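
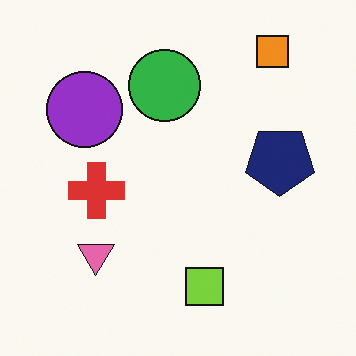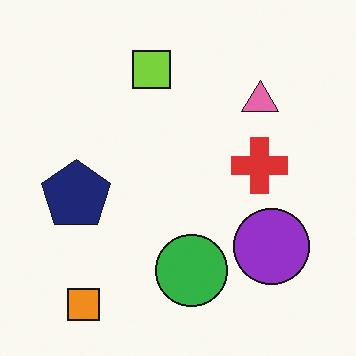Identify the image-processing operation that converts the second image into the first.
Rotated 180°.

The orange square sits in the bottom-left of the second image and the top-right of the first — consistent with a whole-image 180° rotation.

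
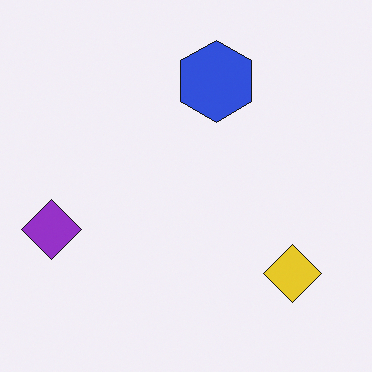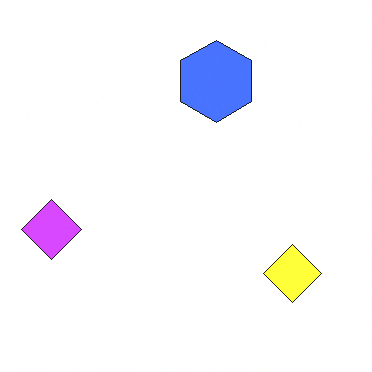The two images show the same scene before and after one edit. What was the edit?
It was substantially brightened.

Every pixel — background and shapes alike — is uniformly brightened.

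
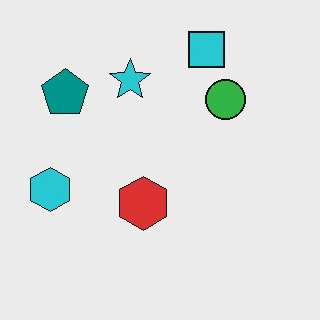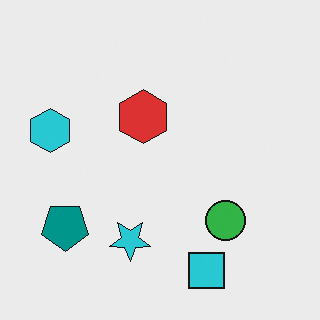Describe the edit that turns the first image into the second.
It was flipped vertically (top ↔ bottom).

The cyan square is in the top of the first image and the bottom of the second — shapes on opposite sides of the horizontal midline have swapped in a mirror flip.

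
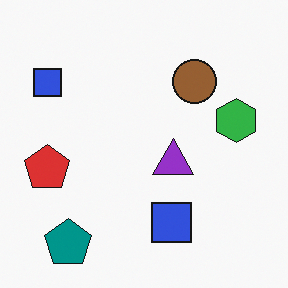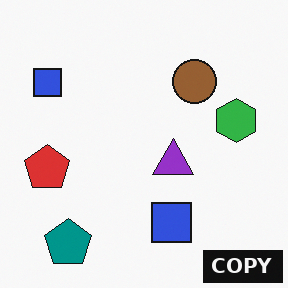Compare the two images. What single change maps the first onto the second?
This is the original image watermarked with the text "COPY" in the lower-right corner.

A dark label reading "COPY" appears in the lower-right corner.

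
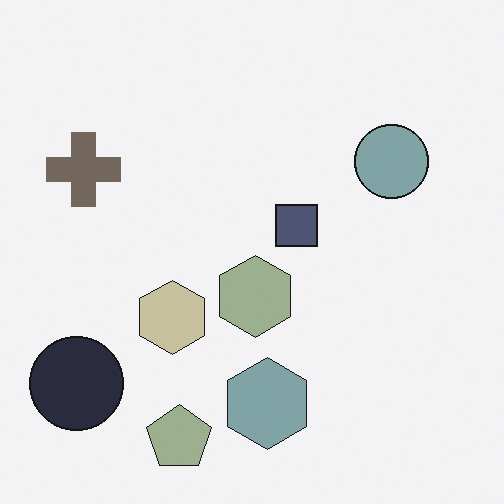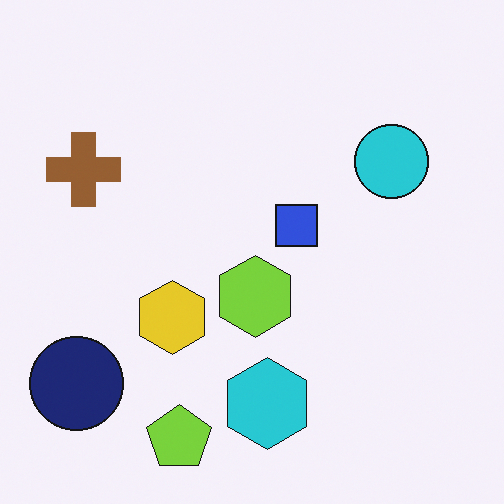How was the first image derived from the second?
This is the original image made much more muted (saturation change).

All colors are more muted and greyish — a global saturation change.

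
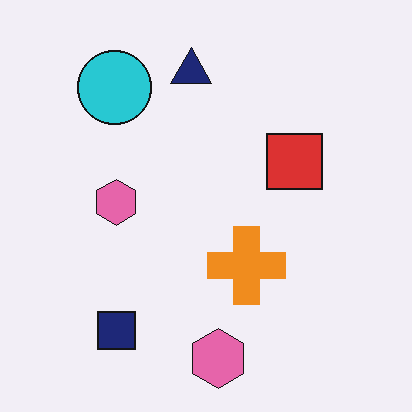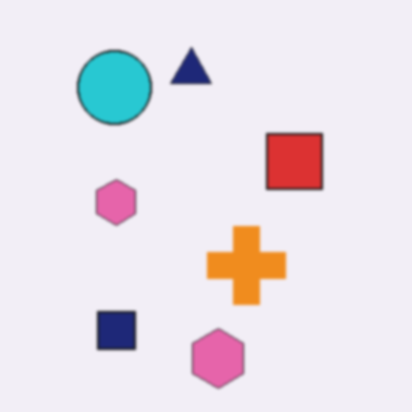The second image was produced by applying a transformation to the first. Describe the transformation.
This is the original image lightly blurred.

Shape edges and outlines are uniformly softened across the whole image.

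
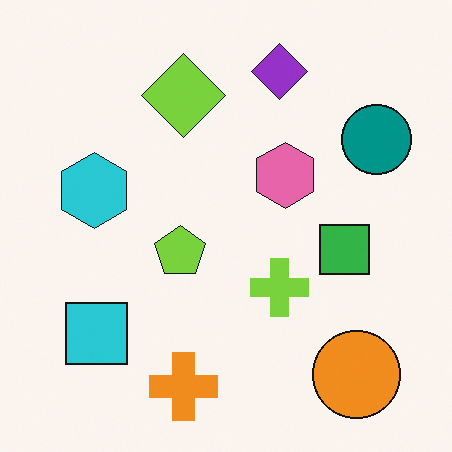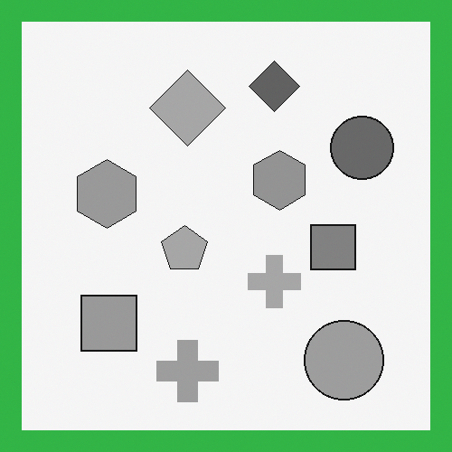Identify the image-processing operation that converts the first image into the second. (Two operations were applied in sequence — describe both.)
The transformation is: converted to grayscale, then framed with a green border.

All color is removed — every shape is now a shade of grey. A solid green frame runs around the edge of the second image, with the content slightly shrunk inside it.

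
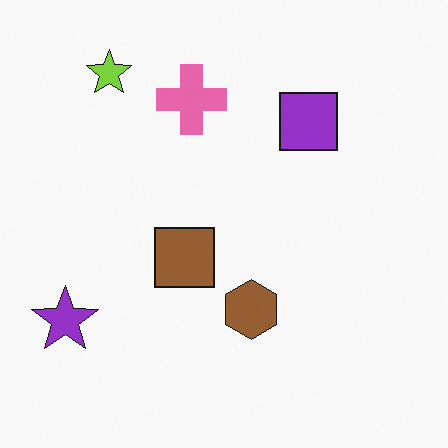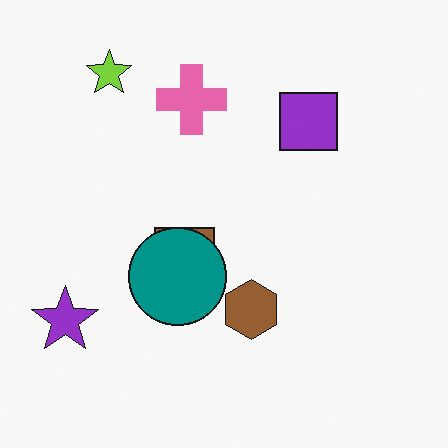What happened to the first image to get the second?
The second image is the first overlaid with an additional teal circle.

A teal circle appears in the second image that is absent from the first.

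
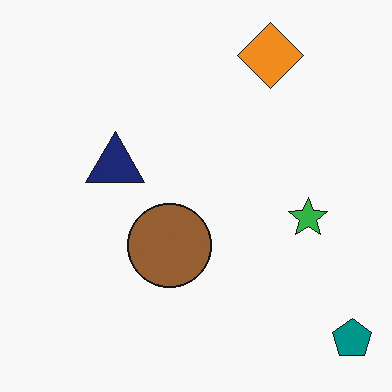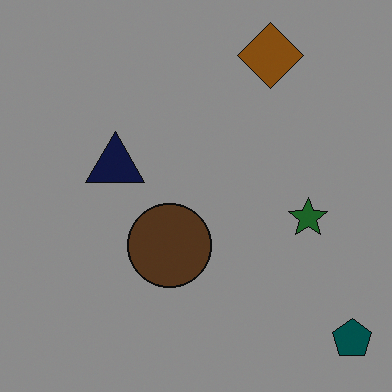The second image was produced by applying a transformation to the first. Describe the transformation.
Noticeably darkened.

Every pixel — background and shapes alike — is uniformly darkened.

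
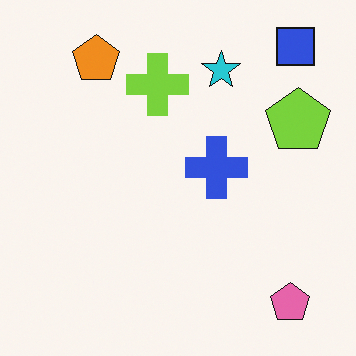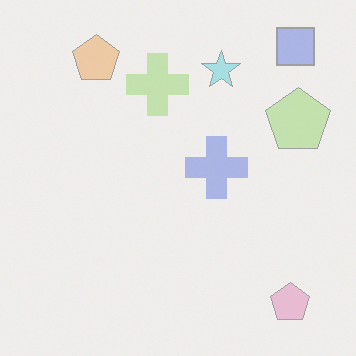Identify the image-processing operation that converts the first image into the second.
The transformation is: washed out (contrast reduced).

Tones are pushed toward mid-grey across the whole image — a global contrast change.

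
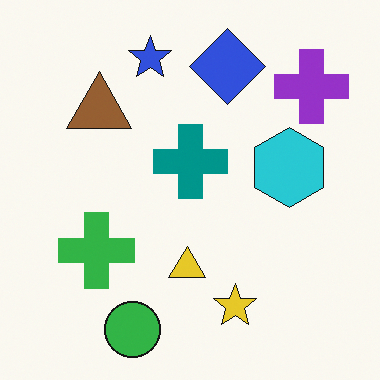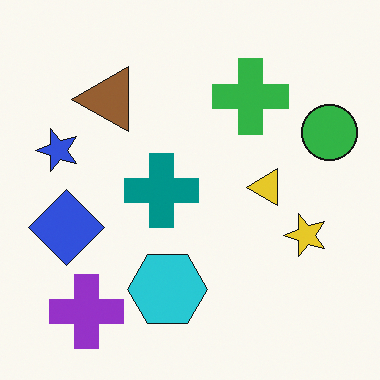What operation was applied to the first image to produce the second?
The image was transposed (reflected across the top-left ↔ bottom-right diagonal).

Shapes have swapped their row and column positions — what was in the top-right is now in the bottom-left — a diagonal reflection.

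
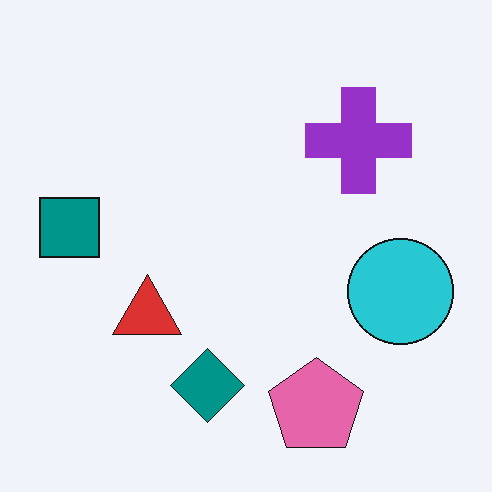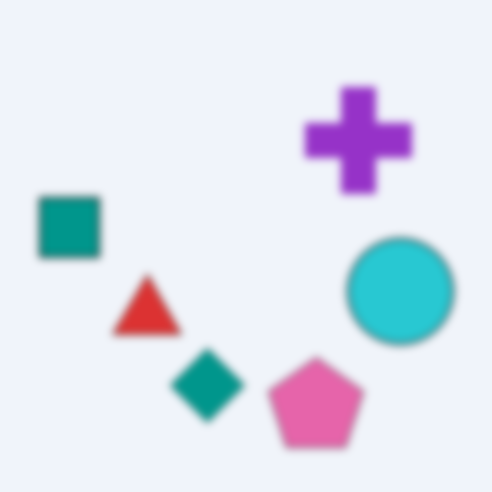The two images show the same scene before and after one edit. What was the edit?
The second image is the first moderately blurred.

Shape edges and outlines are uniformly softened across the whole image.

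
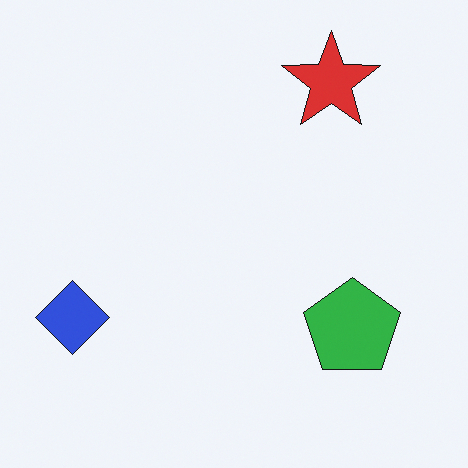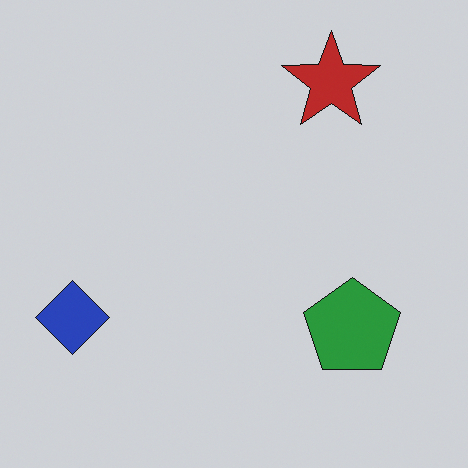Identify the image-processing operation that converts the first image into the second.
It was slightly darkened.

Every pixel — background and shapes alike — is uniformly darkened.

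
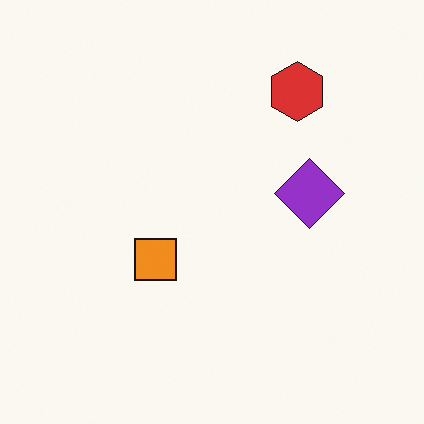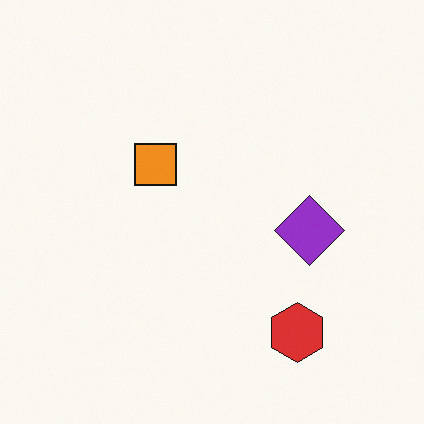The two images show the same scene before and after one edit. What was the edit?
Flipped vertically (top ↔ bottom).

The red hexagon is in the top-right of the first image and the bottom-right of the second — shapes on opposite sides of the horizontal midline have swapped in a mirror flip.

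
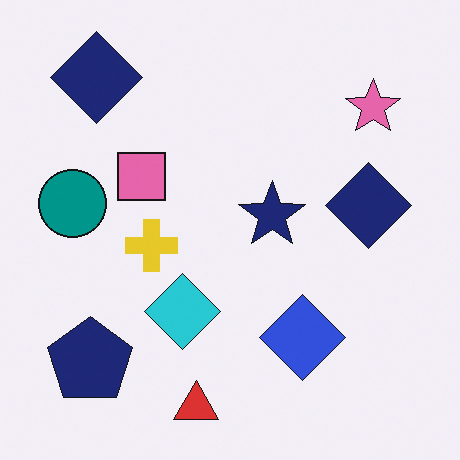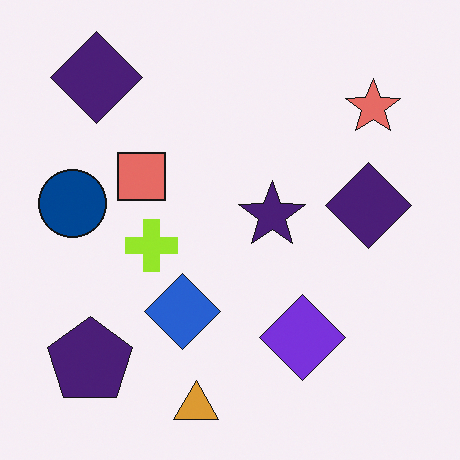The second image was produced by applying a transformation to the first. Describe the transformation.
Hue-shifted by a small amount.

Every shape's color has rotated by the same amount around the hue wheel — a uniform hue shift.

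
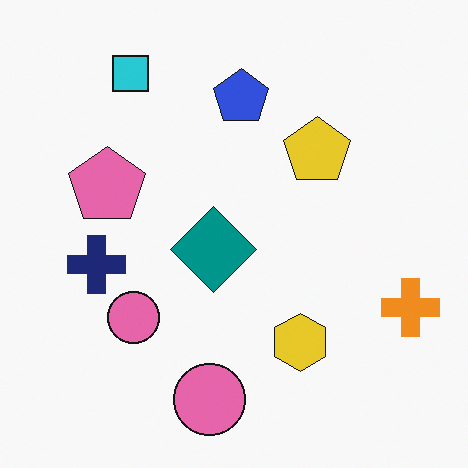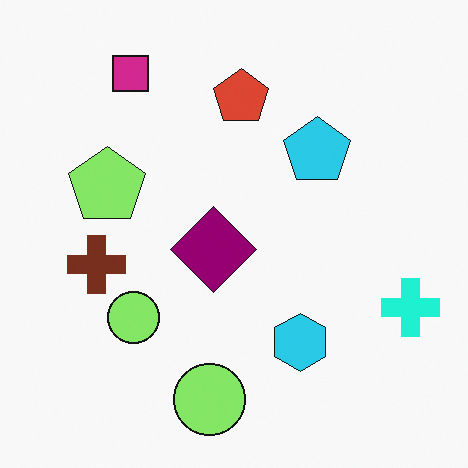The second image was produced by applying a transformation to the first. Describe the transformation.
The transformation is: hue-shifted by a moderate amount.

Every shape's color has rotated by the same amount around the hue wheel — a uniform hue shift.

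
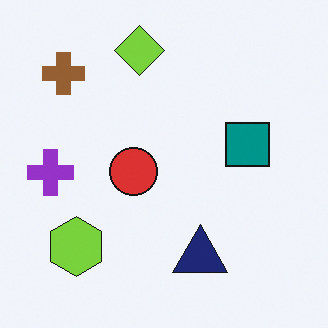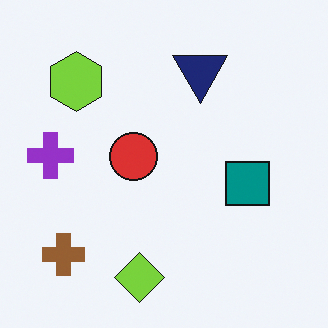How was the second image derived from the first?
Flipped vertically (top ↔ bottom).

The lime diamond is in the top of the first image and the bottom of the second — shapes on opposite sides of the horizontal midline have swapped in a mirror flip.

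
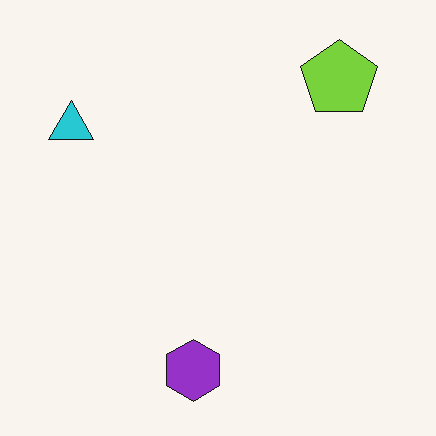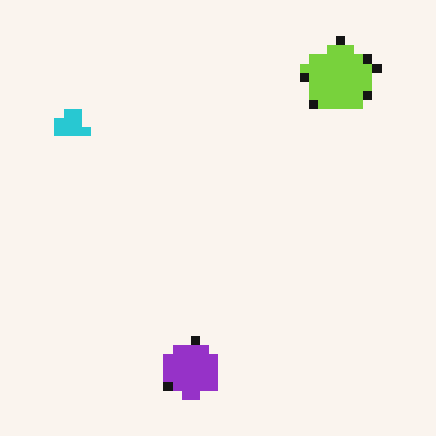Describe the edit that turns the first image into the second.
Coarsely pixelated.

Shapes are reduced to large square blocks; fine edges and outlines are lost — a downscale-then-upscale (mosaic) effect.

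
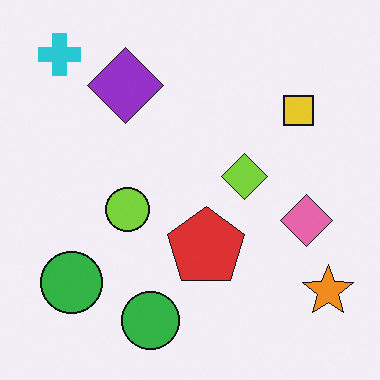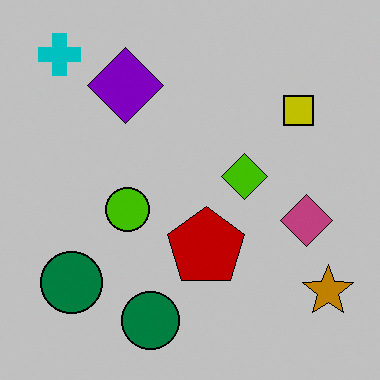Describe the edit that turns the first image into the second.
Heavily posterized to just a handful of flat colors.

Each flat color has snapped to a coarser quantized level — most visibly, the near-white background has dropped to a flat grey.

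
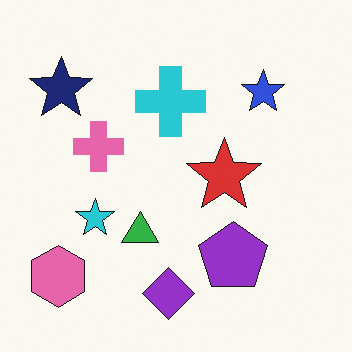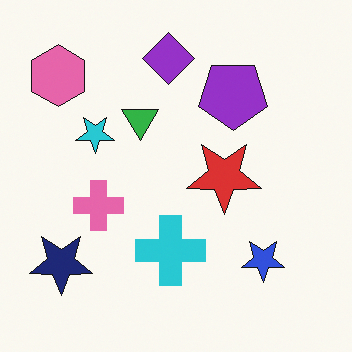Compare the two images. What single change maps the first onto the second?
The second image is the first flipped vertically (top ↔ bottom).

The purple diamond is in the bottom of the first image and the top of the second — shapes on opposite sides of the horizontal midline have swapped in a mirror flip.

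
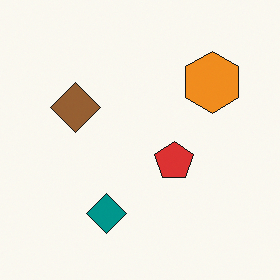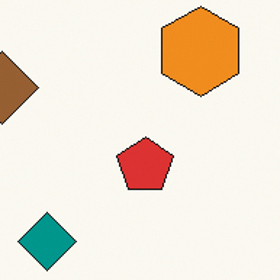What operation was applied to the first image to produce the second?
The second image is the first cropped to a modestly smaller region and rescaled.

The visible shapes are larger and the field of view is narrower; shapes near the original edges may be partly or wholly outside the frame — a crop-and-rescale.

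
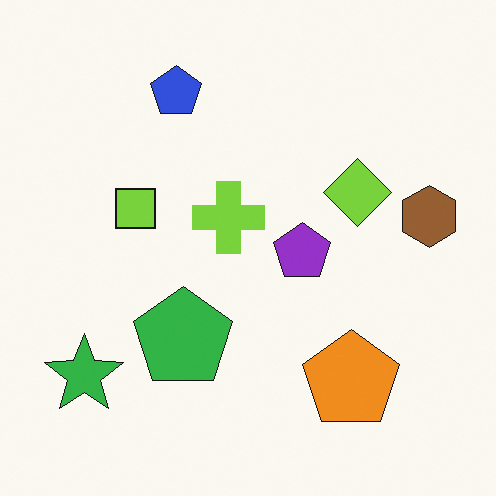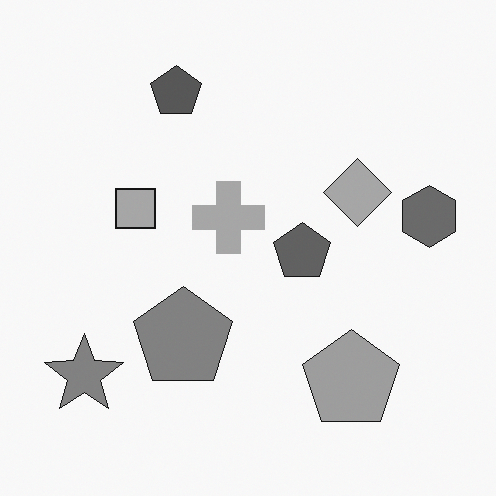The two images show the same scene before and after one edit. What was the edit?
Converted to grayscale.

All color is removed — every shape is now a shade of grey.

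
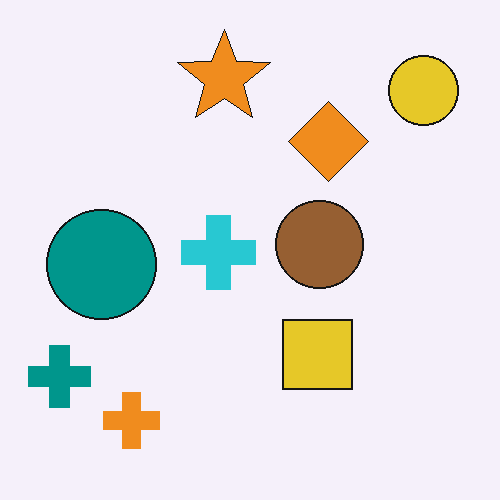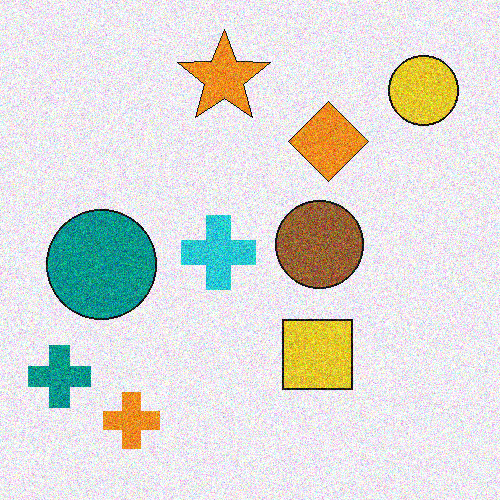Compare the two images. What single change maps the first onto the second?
It was degraded with strong gaussian noise.

Random speckle covers the whole image, including the flat background.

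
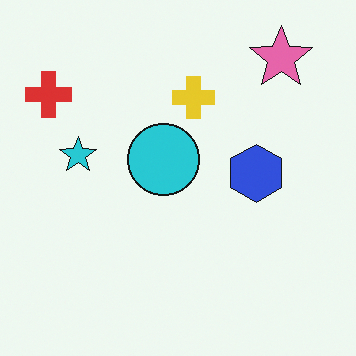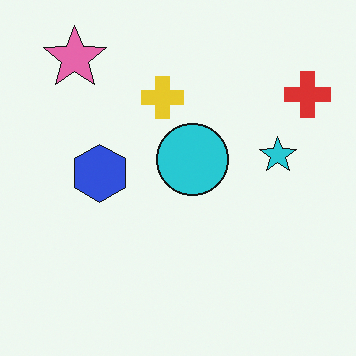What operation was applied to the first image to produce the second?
This is the original image flipped horizontally (left ↔ right).

The red cross is in the top-left of the first image and the top-right of the second — shapes on opposite sides of the vertical midline have swapped in a mirror flip.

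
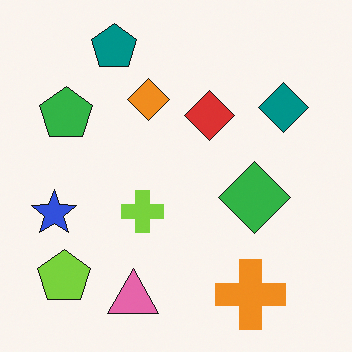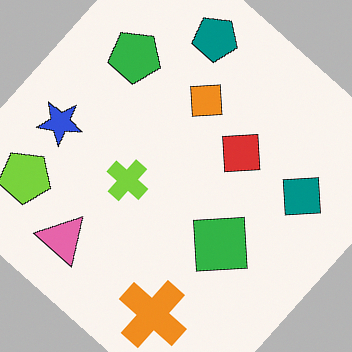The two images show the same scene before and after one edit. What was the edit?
The image was rotated clockwise by a large amount — several tens of degrees.

Every shape is tilted by the same angle and the image corners show triangular fill wedges — a whole-image rotation by a non-right angle.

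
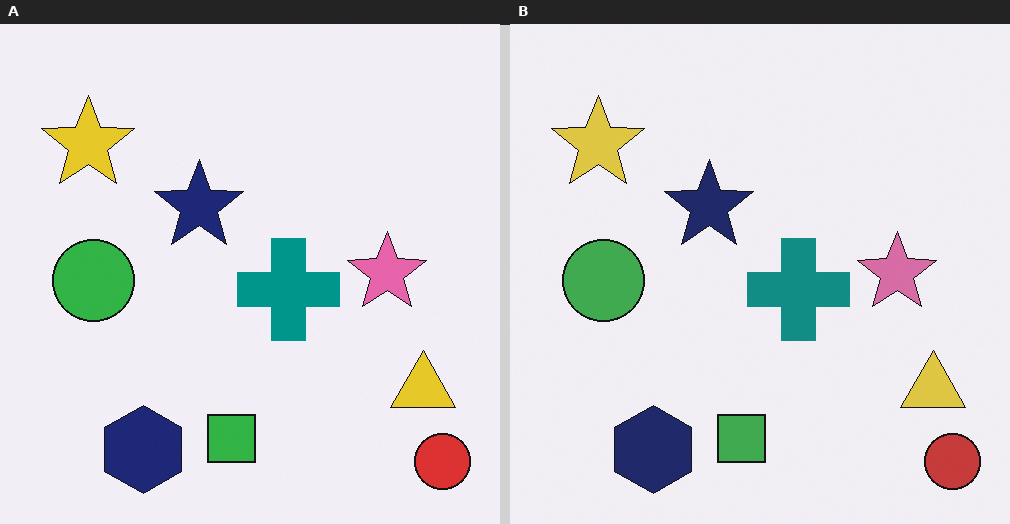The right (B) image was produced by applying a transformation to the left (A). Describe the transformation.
This is the original image slightly desaturated.

All colors are more muted and greyish — a global saturation change.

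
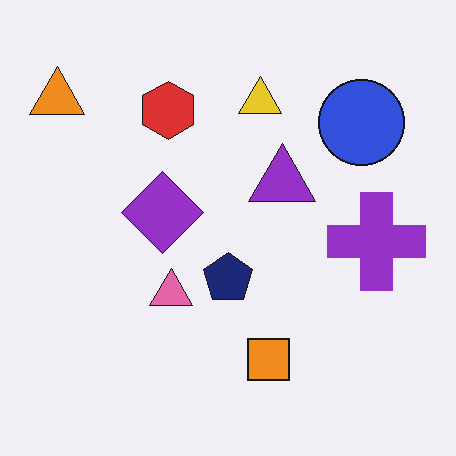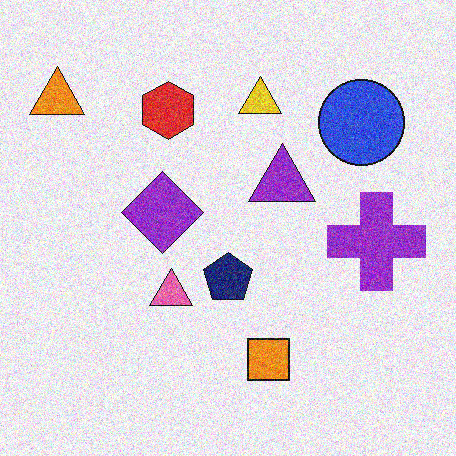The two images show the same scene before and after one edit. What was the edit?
The second image is the first degraded with a thick layer of grain.

Random speckle covers the whole image, including the flat background.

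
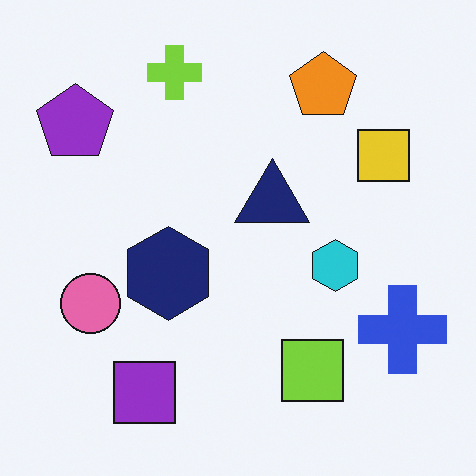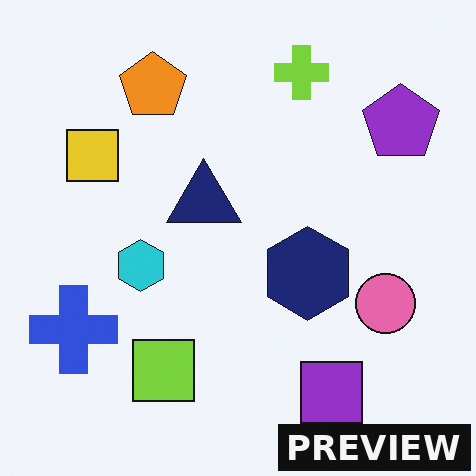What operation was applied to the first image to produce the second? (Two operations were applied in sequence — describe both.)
Flipped horizontally (left ↔ right), then watermarked with the text "PREVIEW" in the lower-right corner.

The blue cross is in the bottom-right of the first image and the bottom-left of the second — shapes on opposite sides of the vertical midline have swapped in a mirror flip. A dark label reading "PREVIEW" appears in the lower-right corner.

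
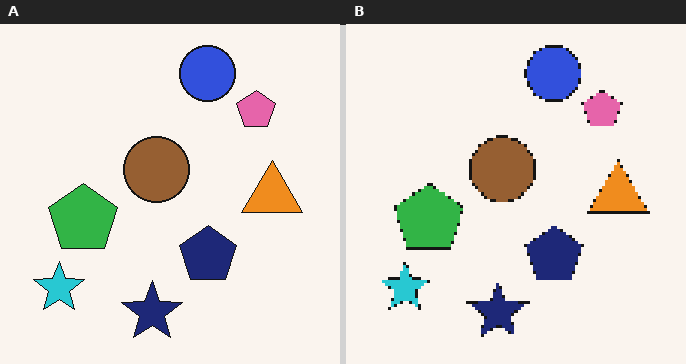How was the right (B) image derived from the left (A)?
The image was lightly pixelated (a mild mosaic effect).

Shapes are reduced to large square blocks; fine edges and outlines are lost — a downscale-then-upscale (mosaic) effect.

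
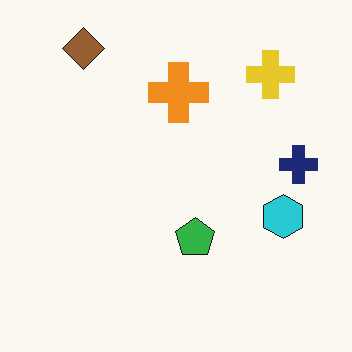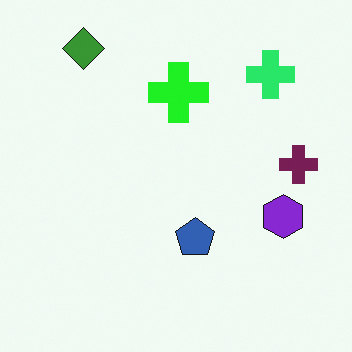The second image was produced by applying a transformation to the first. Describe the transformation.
Hue-shifted noticeably.

Every shape's color has rotated by the same amount around the hue wheel — a uniform hue shift.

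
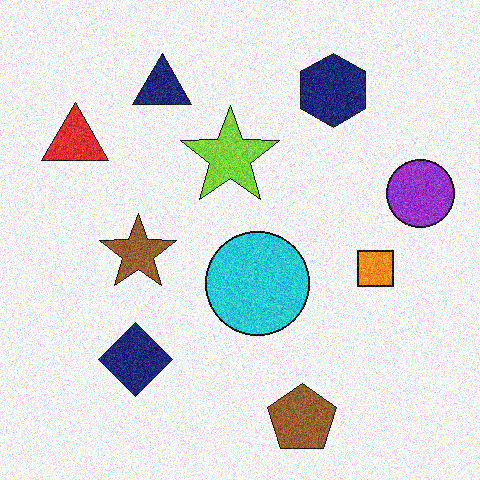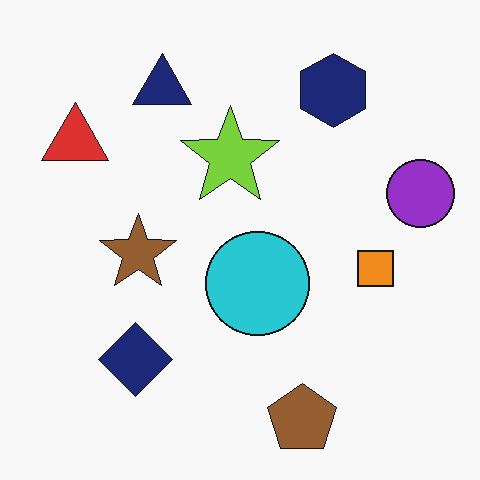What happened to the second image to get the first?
Degraded with visible gaussian noise.

Random speckle covers the whole image, including the flat background.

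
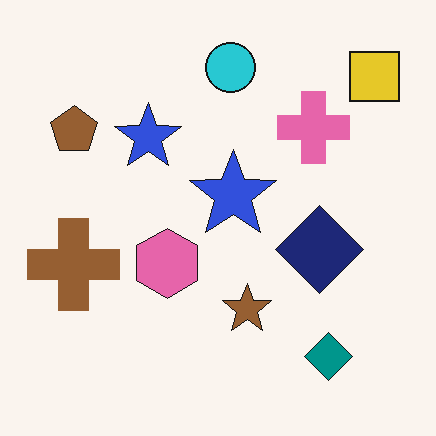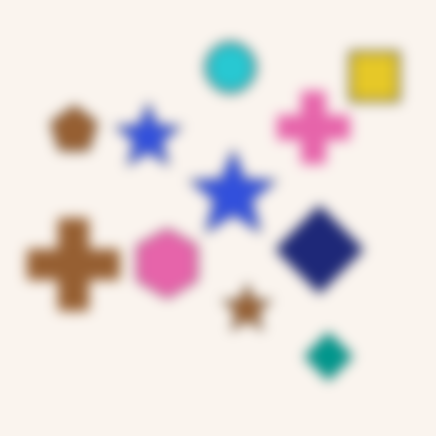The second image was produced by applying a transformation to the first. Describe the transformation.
This is the original image heavily blurred.

Shape edges and outlines are uniformly softened across the whole image.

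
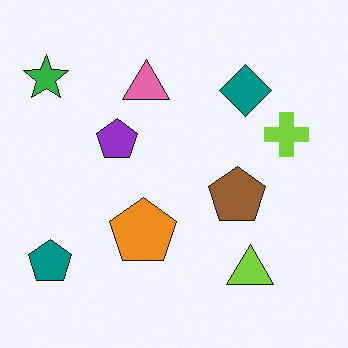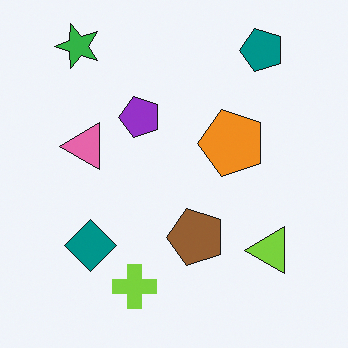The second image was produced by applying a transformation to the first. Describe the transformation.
The transformation is: transposed (reflected across the top-left ↔ bottom-right diagonal).

Shapes have swapped their row and column positions — what was in the top-right is now in the bottom-left — a diagonal reflection.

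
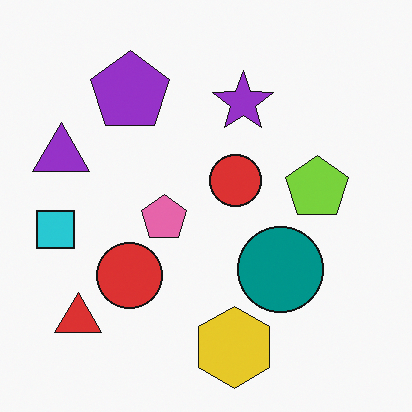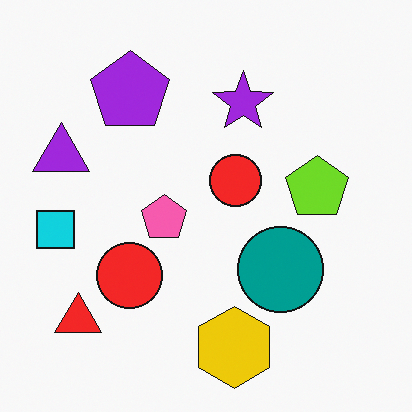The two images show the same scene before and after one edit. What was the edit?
The second image is the first slightly oversaturated.

All colors are more vivid — a global saturation change.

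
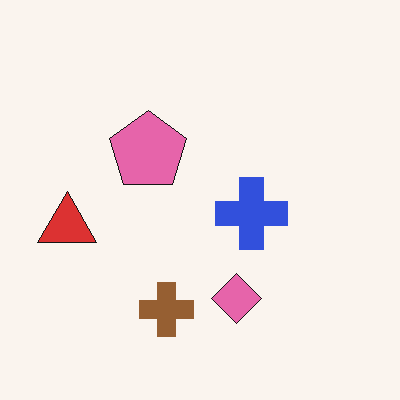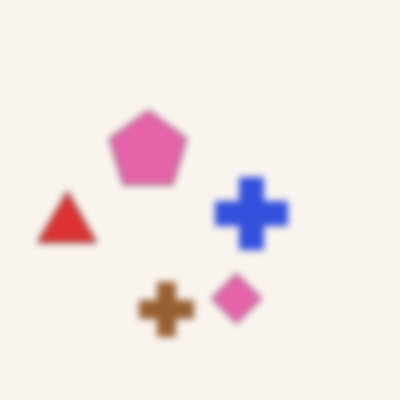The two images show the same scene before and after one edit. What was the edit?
The transformation is: moderately blurred.

Shape edges and outlines are uniformly softened across the whole image.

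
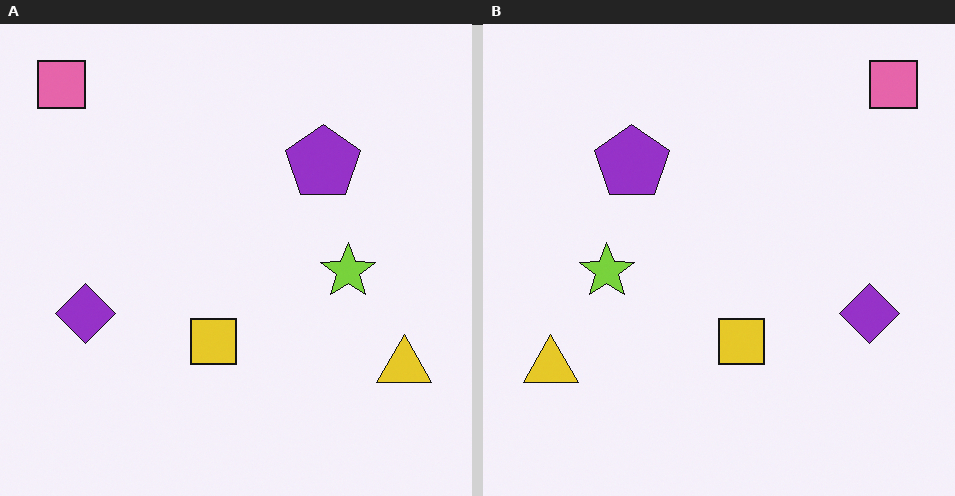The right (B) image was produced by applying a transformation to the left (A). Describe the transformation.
The right (B) image is the left (A) flipped horizontally (left ↔ right).

The pink square is in the top-left of the left (A) image and the top-right of the right (B) — shapes on opposite sides of the vertical midline have swapped in a mirror flip.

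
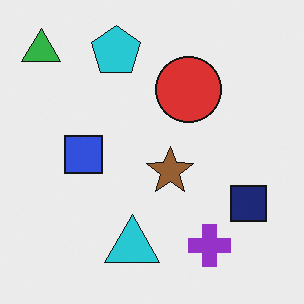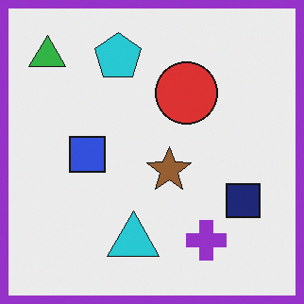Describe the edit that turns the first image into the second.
This is the original image framed with a purple border.

A solid purple frame runs around the edge of the second image, with the content slightly shrunk inside it.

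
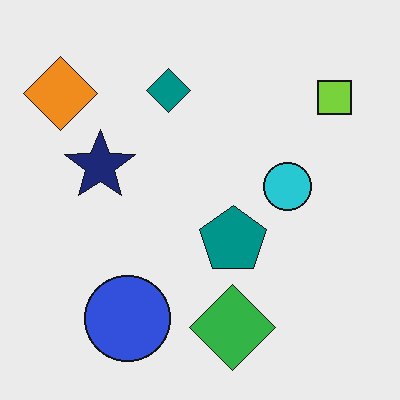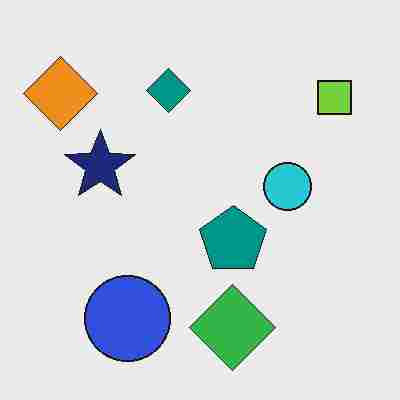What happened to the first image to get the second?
This is the original image degraded with heavy JPEG compression.

Blocky 8×8 compression artifacts appear around shape edges and the flat background shows ringing — characteristic JPEG degradation.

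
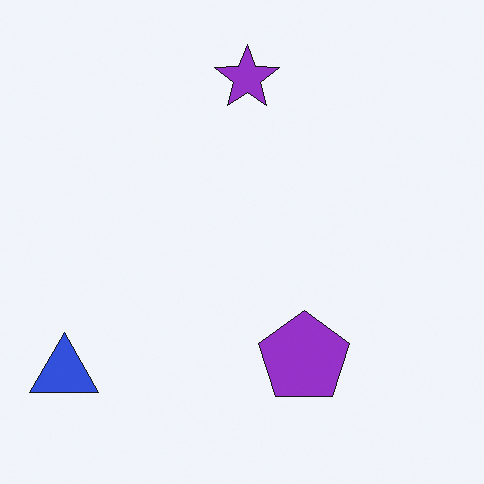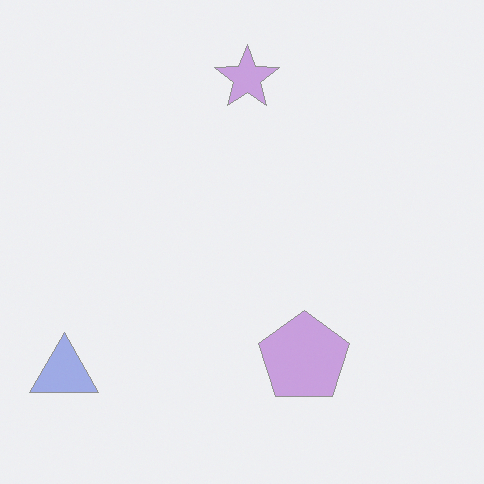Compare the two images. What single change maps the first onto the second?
The second image is the first washed out (contrast reduced).

Tones are pushed toward mid-grey across the whole image — a global contrast change.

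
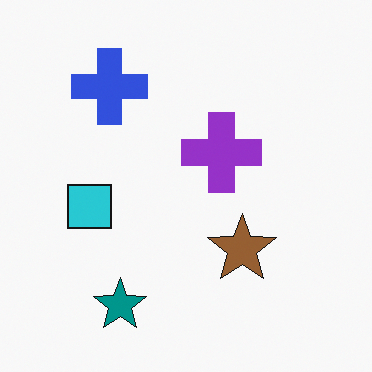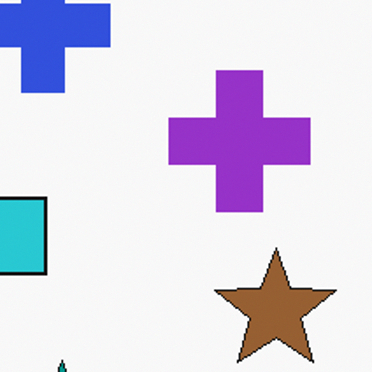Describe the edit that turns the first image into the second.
The image was cropped to a noticeably smaller region and rescaled.

The visible shapes are larger and the field of view is narrower; shapes near the original edges may be partly or wholly outside the frame — a crop-and-rescale.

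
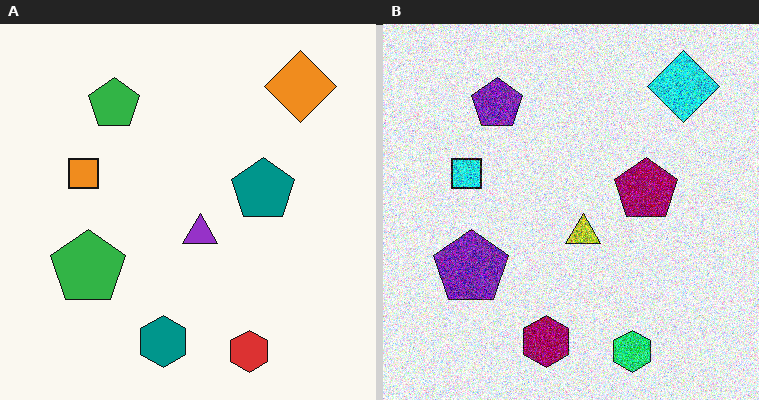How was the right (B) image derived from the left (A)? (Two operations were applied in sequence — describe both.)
Degraded with heavy additive noise, then hue-shifted by a moderate amount.

Random speckle covers the whole image, including the flat background. Every shape's color has rotated by the same amount around the hue wheel — a uniform hue shift.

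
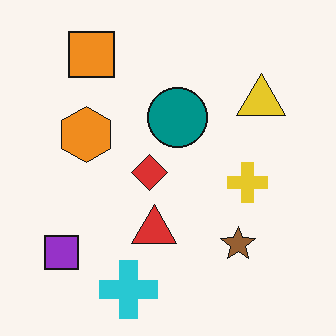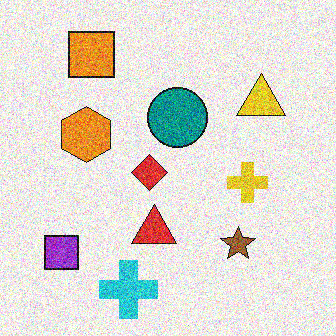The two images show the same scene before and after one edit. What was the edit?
The image was degraded with heavy additive noise.

Random speckle covers the whole image, including the flat background.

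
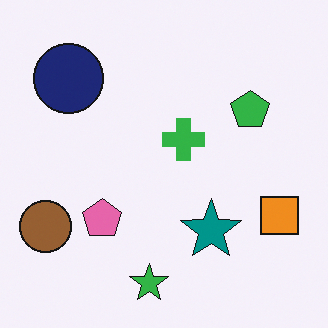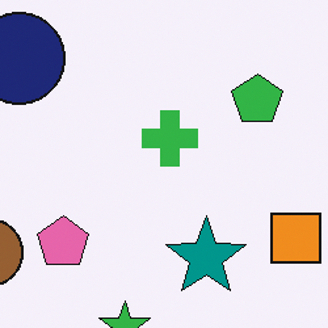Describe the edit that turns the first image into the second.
The transformation is: cropped slightly and scaled back up.

The visible shapes are larger and the field of view is narrower; shapes near the original edges may be partly or wholly outside the frame — a crop-and-rescale.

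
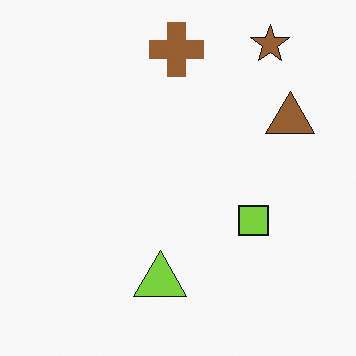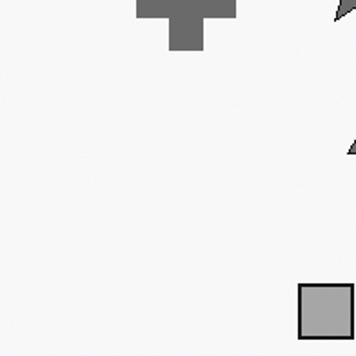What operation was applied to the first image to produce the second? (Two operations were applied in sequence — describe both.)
The second image is the first converted to grayscale, then cropped tightly and scaled back up.

All color is removed — every shape is now a shade of grey. The visible shapes are larger and the field of view is narrower; shapes near the original edges may be partly or wholly outside the frame — a crop-and-rescale.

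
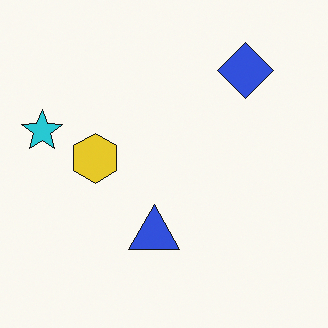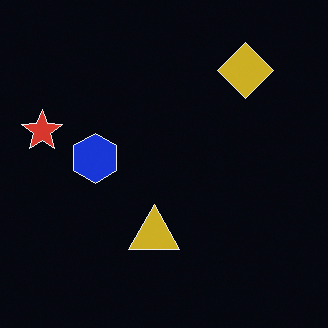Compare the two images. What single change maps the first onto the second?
It was color-inverted (negative).

The light background has become dark and every shape's color is its complement — a photographic negative.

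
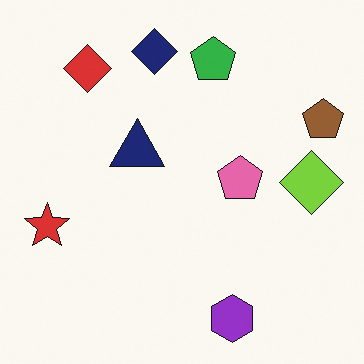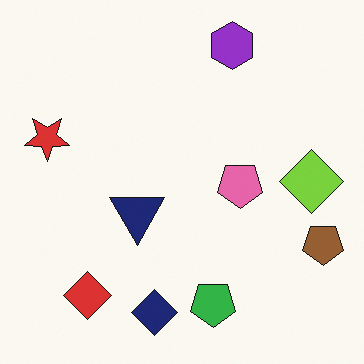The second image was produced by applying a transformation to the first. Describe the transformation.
It was flipped vertically (top ↔ bottom).

The purple hexagon is in the bottom of the first image and the top of the second — shapes on opposite sides of the horizontal midline have swapped in a mirror flip.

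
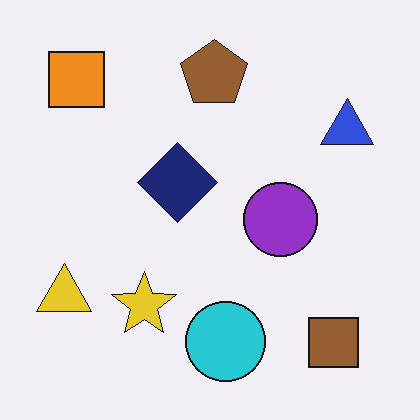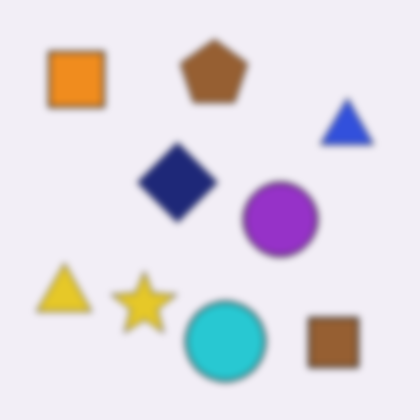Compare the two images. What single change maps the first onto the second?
Noticeably gaussian-blurred.

Shape edges and outlines are uniformly softened across the whole image.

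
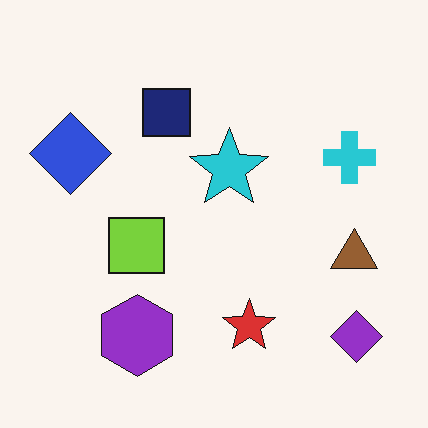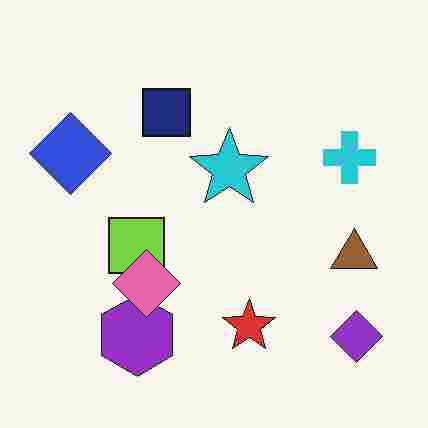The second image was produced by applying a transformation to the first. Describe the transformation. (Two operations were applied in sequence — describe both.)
Degraded with heavy JPEG compression, then overlaid with an additional pink diamond.

Blocky 8×8 compression artifacts appear around shape edges and the flat background shows ringing — characteristic JPEG degradation. A pink diamond appears in the second image that is absent from the first.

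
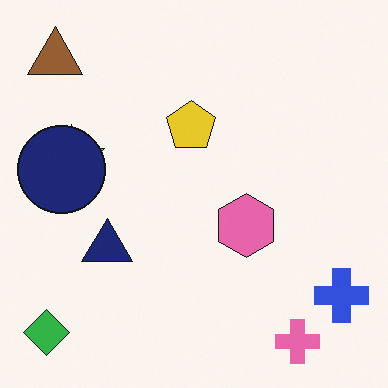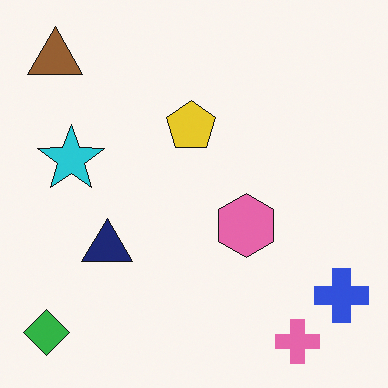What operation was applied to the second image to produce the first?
The image was overlaid with an additional navy circle.

A navy circle appears in the first image that is absent from the second.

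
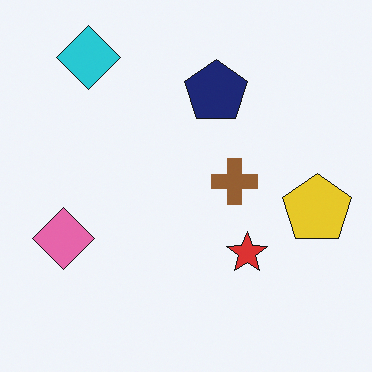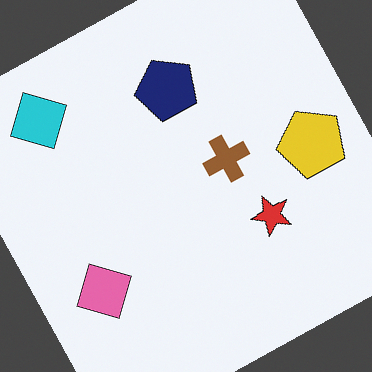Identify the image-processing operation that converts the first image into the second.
The transformation is: rotated counter-clockwise by a clearly visible amount.

Every shape is tilted by the same angle and the image corners show triangular fill wedges — a whole-image rotation by a non-right angle.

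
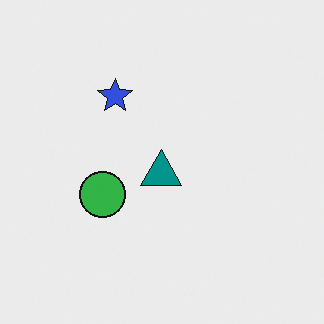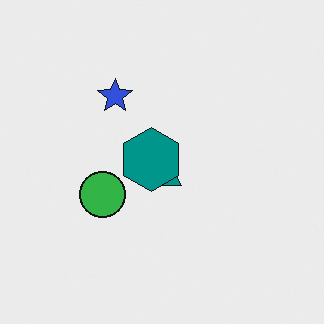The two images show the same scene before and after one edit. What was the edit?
The image was overlaid with an additional teal hexagon.

A teal hexagon appears in the second image that is absent from the first.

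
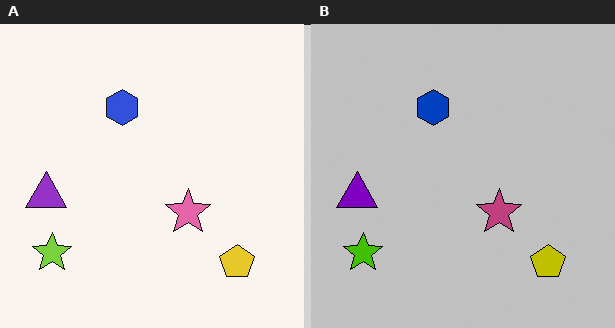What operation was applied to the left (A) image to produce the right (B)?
It was aggressively posterized.

Each flat color has snapped to a coarser quantized level — most visibly, the near-white background has dropped to a flat grey.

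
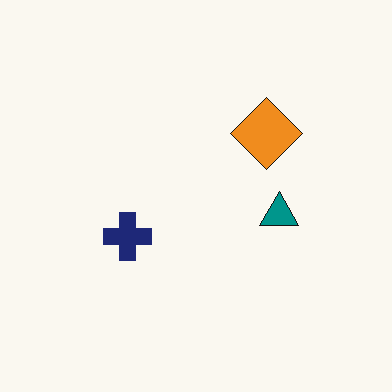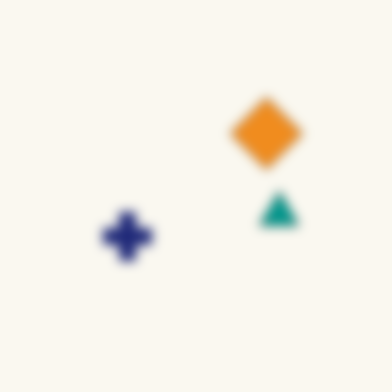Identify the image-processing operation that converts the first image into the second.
This is the original image strongly gaussian-blurred.

Shape edges and outlines are uniformly softened across the whole image.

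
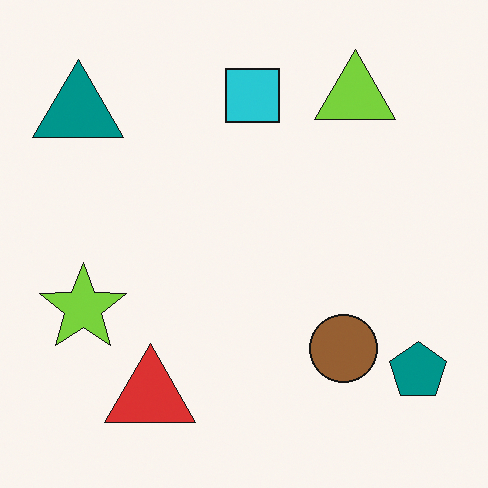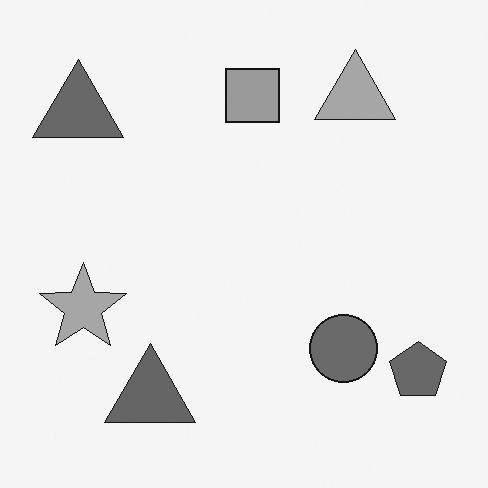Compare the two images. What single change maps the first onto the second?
The transformation is: converted to grayscale.

All color is removed — every shape is now a shade of grey.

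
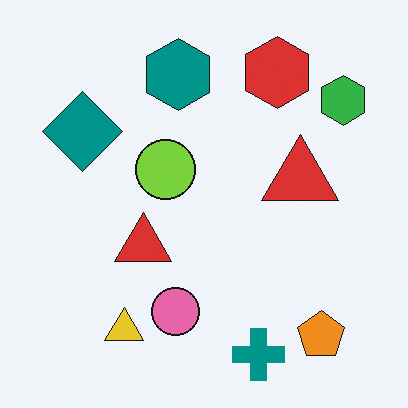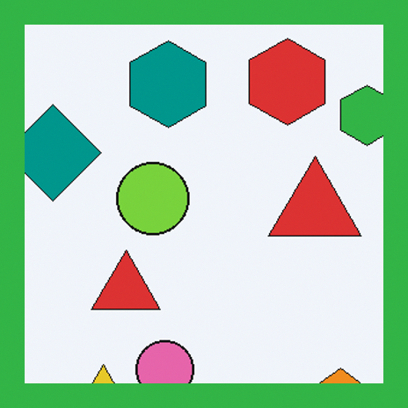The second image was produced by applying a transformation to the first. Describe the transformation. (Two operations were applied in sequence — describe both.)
This is the original image cropped slightly and scaled back up, then framed with a green border.

The visible shapes are larger and the field of view is narrower; shapes near the original edges may be partly or wholly outside the frame — a crop-and-rescale. A solid green frame runs around the edge of the second image, with the content slightly shrunk inside it.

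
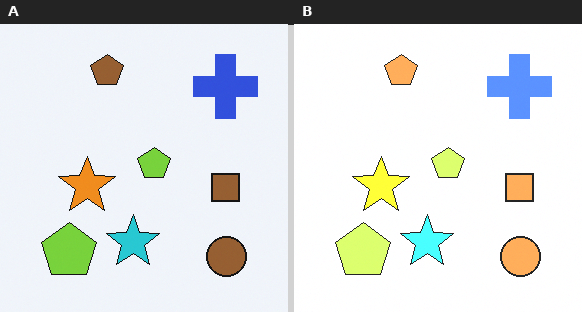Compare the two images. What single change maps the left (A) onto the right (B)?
Noticeably brightened.

Every pixel — background and shapes alike — is uniformly brightened.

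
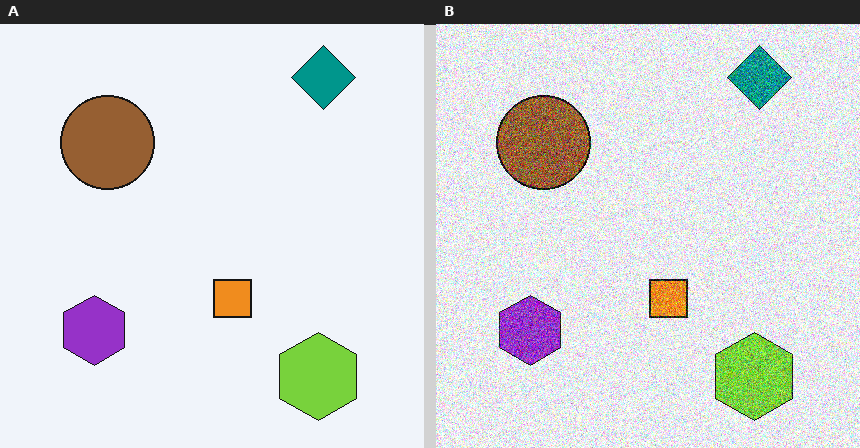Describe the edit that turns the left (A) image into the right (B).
The transformation is: degraded with a thick layer of grain.

Random speckle covers the whole image, including the flat background.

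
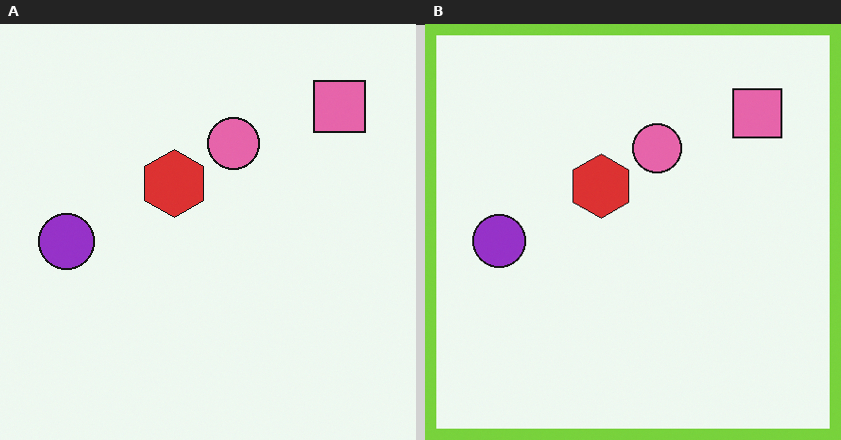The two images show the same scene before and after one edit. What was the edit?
The image was framed with a lime border.

A solid lime frame runs around the edge of the right (B) image, with the content slightly shrunk inside it.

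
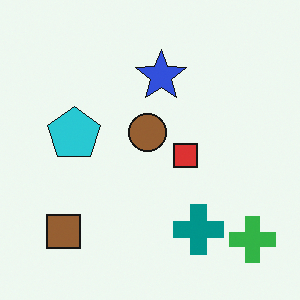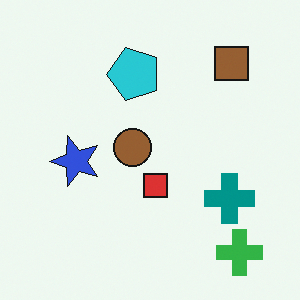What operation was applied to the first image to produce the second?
This is the original image transposed (reflected across the top-left ↔ bottom-right diagonal).

Shapes have swapped their row and column positions — what was in the top-right is now in the bottom-left — a diagonal reflection.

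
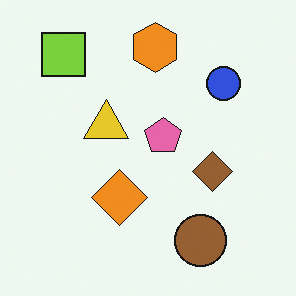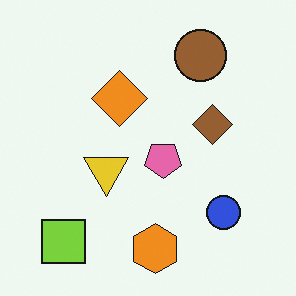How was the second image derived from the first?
Flipped vertically (top ↔ bottom).

The orange hexagon is in the top of the first image and the bottom of the second — shapes on opposite sides of the horizontal midline have swapped in a mirror flip.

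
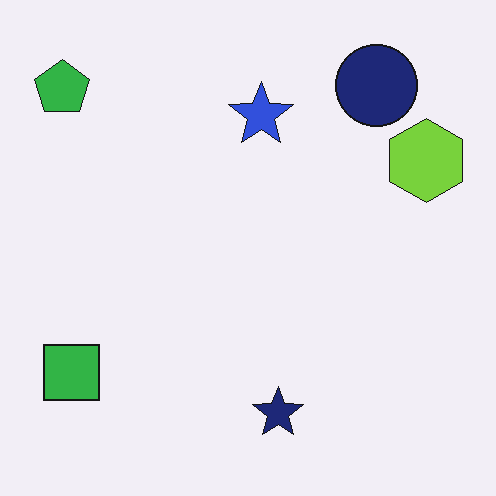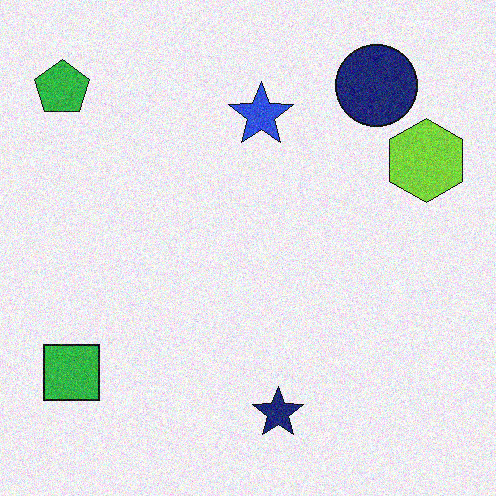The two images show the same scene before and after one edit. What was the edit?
It was degraded with moderate additive noise.

Random speckle covers the whole image, including the flat background.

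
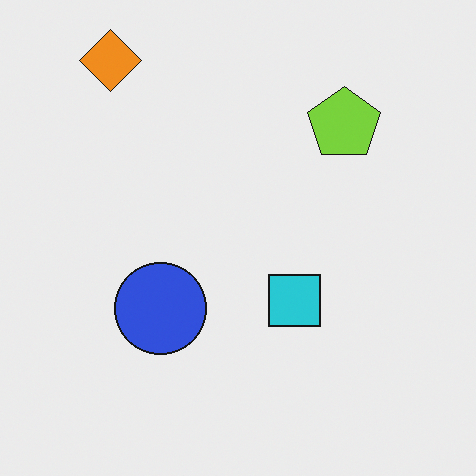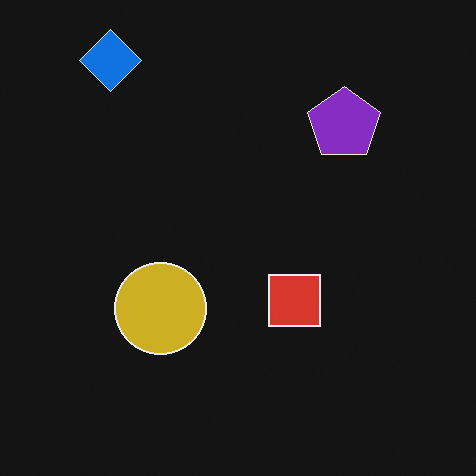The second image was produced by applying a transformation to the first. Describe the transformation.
This is the original image color-inverted (negative).

The light background has become dark and every shape's color is its complement — a photographic negative.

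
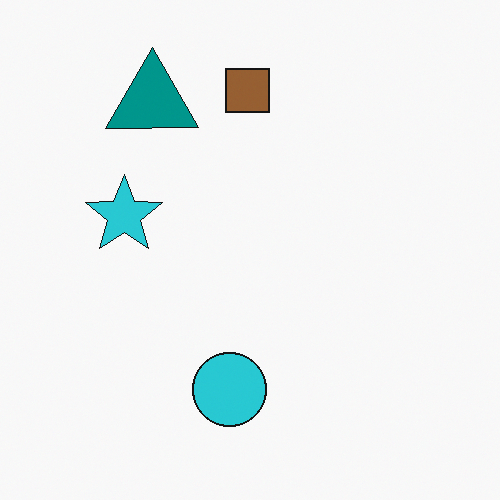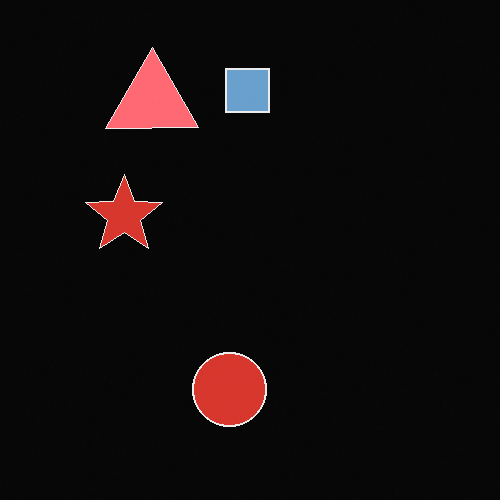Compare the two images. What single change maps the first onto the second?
Color-inverted (negative).

The light background has become dark and every shape's color is its complement — a photographic negative.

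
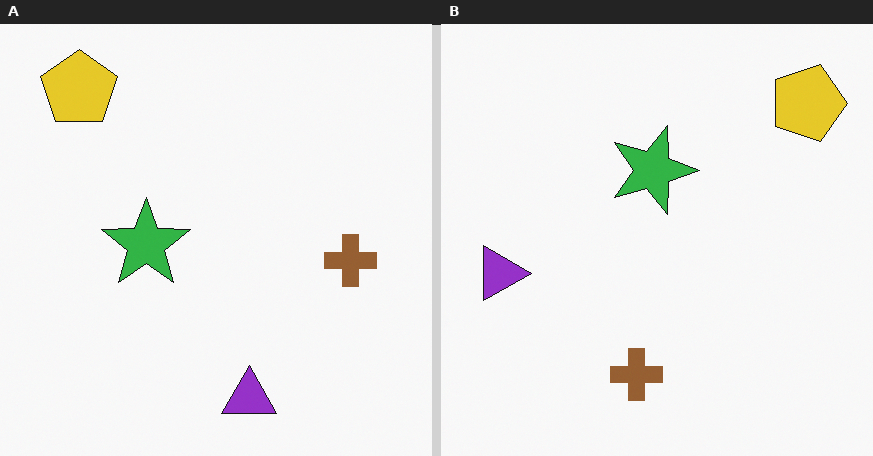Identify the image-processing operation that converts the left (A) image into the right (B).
The right (B) image is the left (A) rotated 90° clockwise.

The yellow pentagon sits in the top-left of the left (A) image and the top-right of the right (B) — consistent with a whole-image 90° clockwise rotation.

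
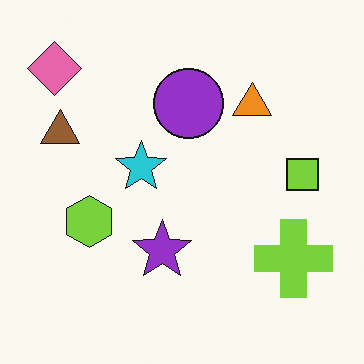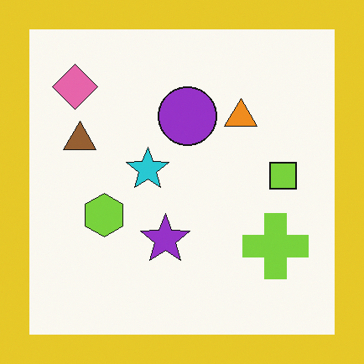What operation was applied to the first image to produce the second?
The second image is the first framed with a yellow border.

A solid yellow frame runs around the edge of the second image, with the content slightly shrunk inside it.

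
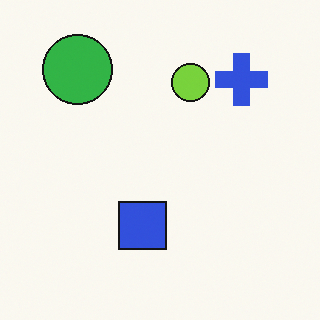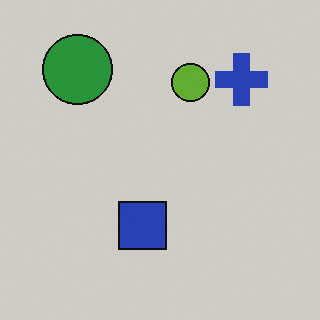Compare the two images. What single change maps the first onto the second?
It was darkened a little.

Every pixel — background and shapes alike — is uniformly darkened.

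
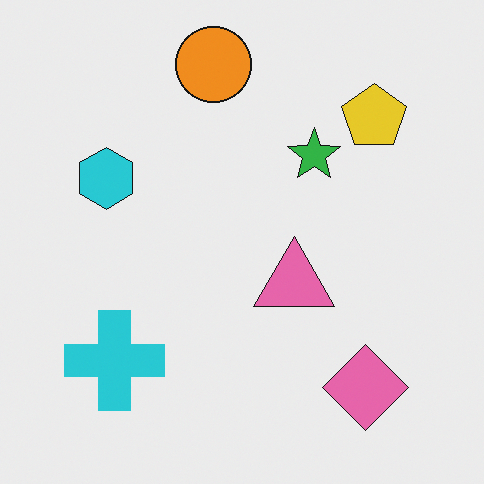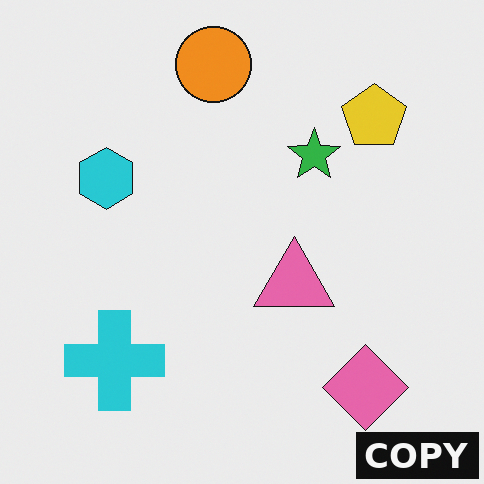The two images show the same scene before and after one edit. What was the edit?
The transformation is: watermarked with the text "COPY" in the lower-right corner.

A dark label reading "COPY" appears in the lower-right corner.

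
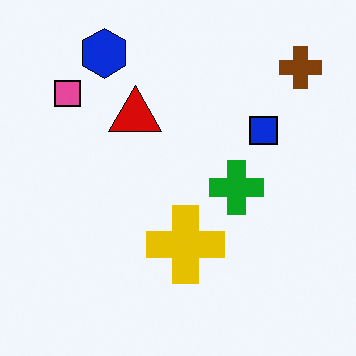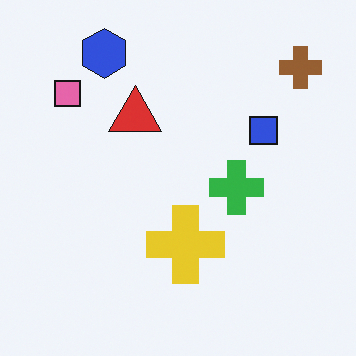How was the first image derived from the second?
Given slightly increased contrast.

Tones are pushed away from mid-grey across the whole image — a global contrast change.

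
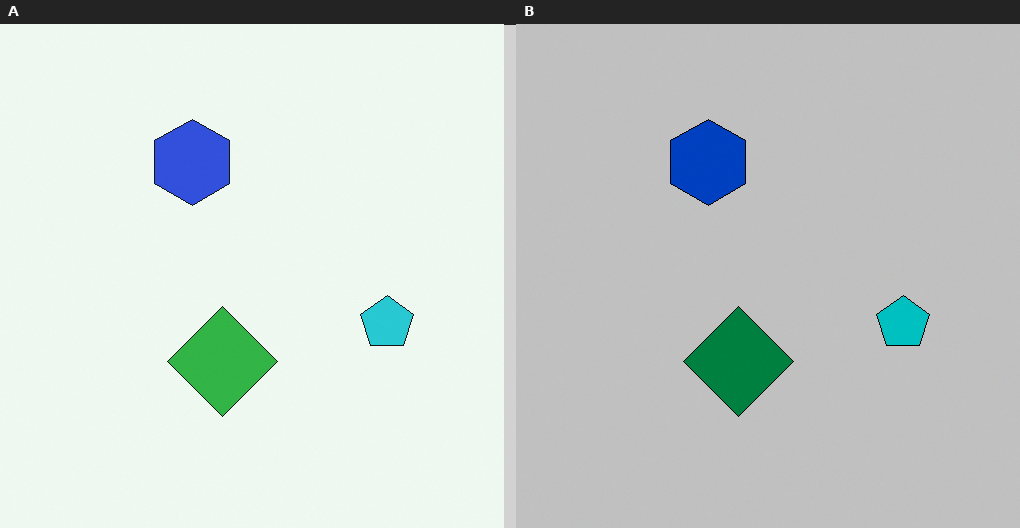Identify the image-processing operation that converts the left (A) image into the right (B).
The right (B) image is the left (A) aggressively posterized.

Each flat color has snapped to a coarser quantized level — most visibly, the near-white background has dropped to a flat grey.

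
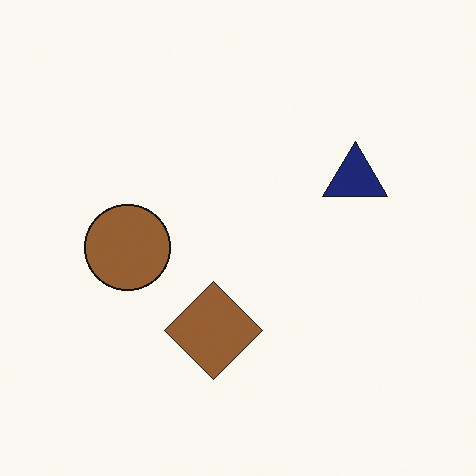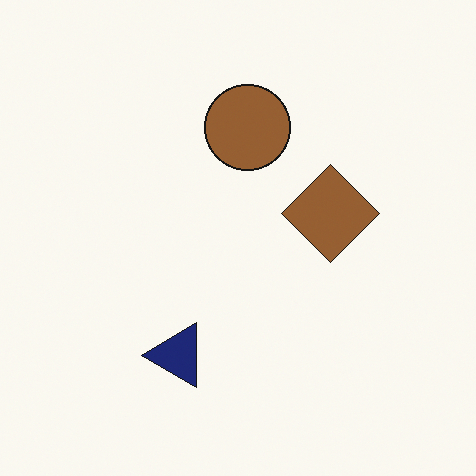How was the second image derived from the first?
The transformation is: transposed (reflected across the top-left ↔ bottom-right diagonal).

Shapes have swapped their row and column positions — what was in the top-right is now in the bottom-left — a diagonal reflection.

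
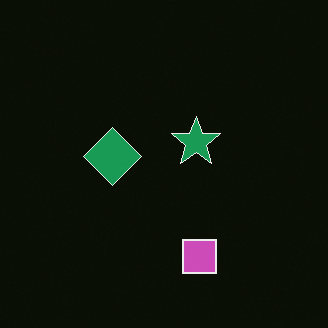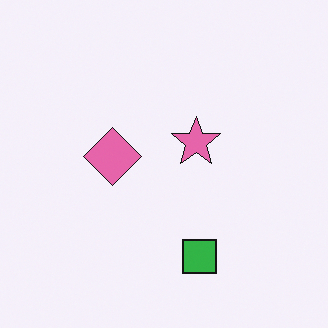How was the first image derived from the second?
Color-inverted (negative).

The light background has become dark and every shape's color is its complement — a photographic negative.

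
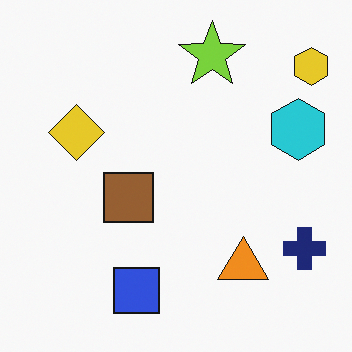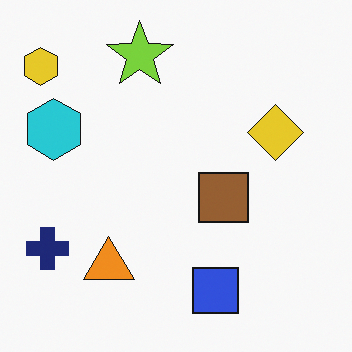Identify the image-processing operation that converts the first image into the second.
The transformation is: flipped horizontally (left ↔ right).

The yellow hexagon is in the top-right of the first image and the top-left of the second — shapes on opposite sides of the vertical midline have swapped in a mirror flip.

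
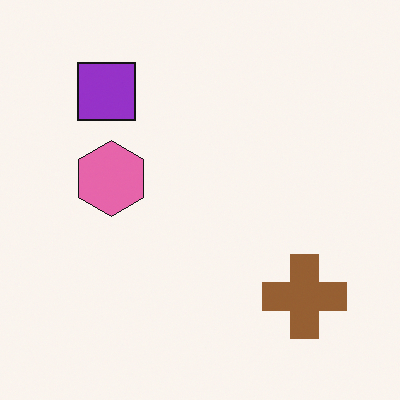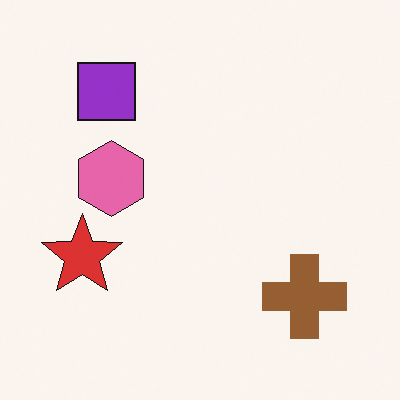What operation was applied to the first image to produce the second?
Overlaid with an additional red star.

A red star appears in the second image that is absent from the first.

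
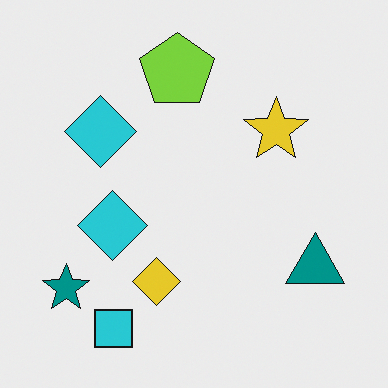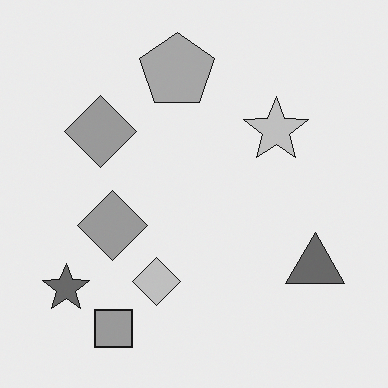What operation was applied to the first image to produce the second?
It was converted to grayscale.

All color is removed — every shape is now a shade of grey.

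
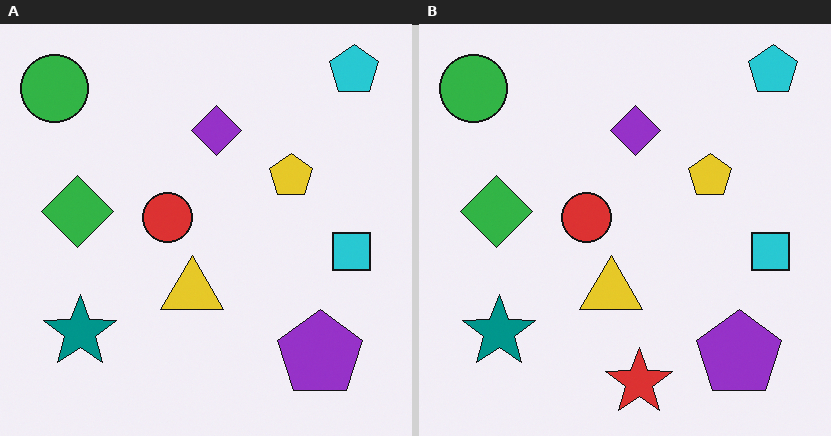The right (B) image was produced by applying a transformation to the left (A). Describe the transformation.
The right (B) image is the left (A) overlaid with an additional red star.

A red star appears in the right (B) image that is absent from the left (A).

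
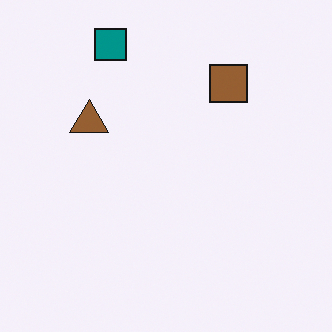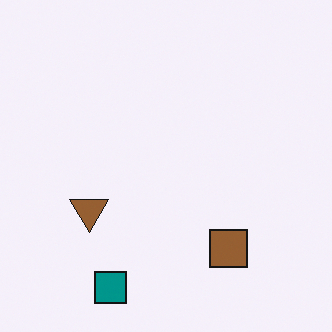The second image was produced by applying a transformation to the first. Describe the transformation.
The transformation is: flipped vertically (top ↔ bottom).

The teal square is in the top-left of the first image and the bottom-left of the second — shapes on opposite sides of the horizontal midline have swapped in a mirror flip.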